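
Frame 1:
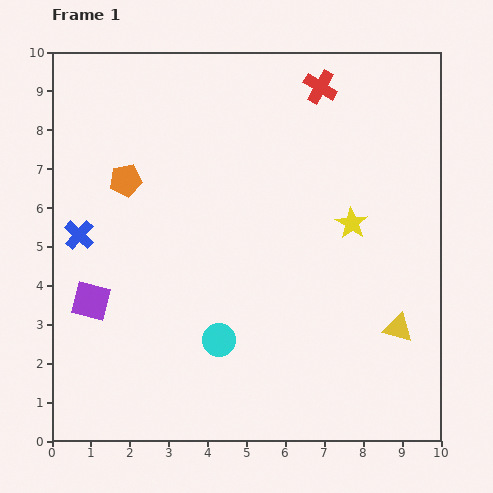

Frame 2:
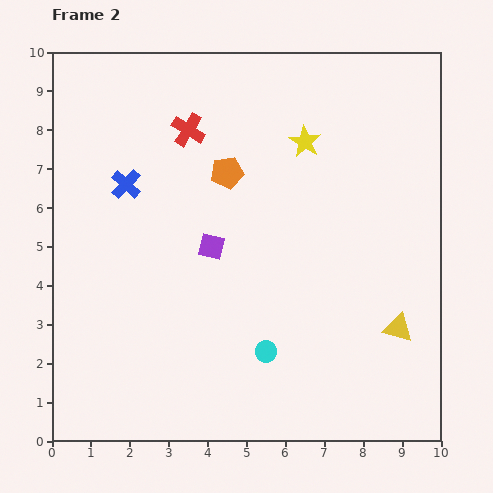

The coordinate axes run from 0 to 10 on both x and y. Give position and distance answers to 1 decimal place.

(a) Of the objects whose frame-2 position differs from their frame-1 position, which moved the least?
the cyan circle

(moved 1.2)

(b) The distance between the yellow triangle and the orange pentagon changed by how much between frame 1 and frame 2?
-2.1

Distance in frame 1: 8.0. Distance in frame 2: 5.9.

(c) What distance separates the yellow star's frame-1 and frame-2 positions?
2.4

The yellow star moved from (7.7, 5.6) to (6.5, 7.7), a distance of √(1.2² + 2.1²) ≈ 2.4.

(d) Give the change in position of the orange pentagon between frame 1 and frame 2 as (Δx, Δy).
(2.6, 0.2)

The orange pentagon was at (1.9, 6.7) in frame 1 and (4.5, 6.9) in frame 2.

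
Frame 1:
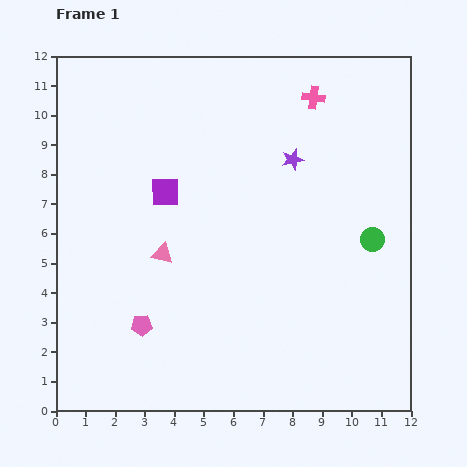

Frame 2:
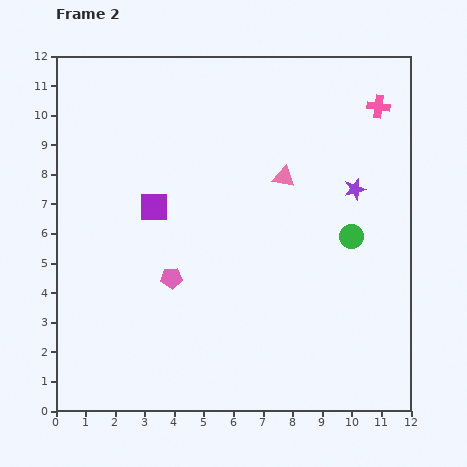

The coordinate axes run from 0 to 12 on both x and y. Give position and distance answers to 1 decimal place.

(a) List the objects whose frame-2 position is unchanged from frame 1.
none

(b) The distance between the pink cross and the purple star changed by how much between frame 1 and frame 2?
+0.7

Distance in frame 1: 2.2. Distance in frame 2: 2.9.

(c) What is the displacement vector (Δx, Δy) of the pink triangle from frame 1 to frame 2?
(4.1, 2.6)

The pink triangle was at (3.6, 5.3) in frame 1 and (7.7, 7.9) in frame 2.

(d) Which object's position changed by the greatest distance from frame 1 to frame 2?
the pink triangle

(moved 4.9; next 2.3)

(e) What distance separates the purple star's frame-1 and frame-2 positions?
2.3

The purple star moved from (8.0, 8.5) to (10.1, 7.5), a distance of √(2.1² + 1.0²) ≈ 2.3.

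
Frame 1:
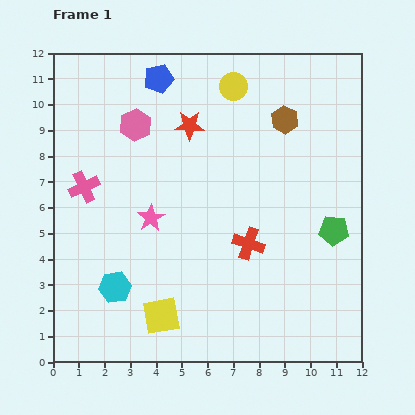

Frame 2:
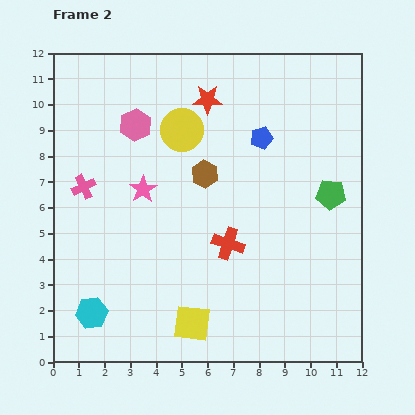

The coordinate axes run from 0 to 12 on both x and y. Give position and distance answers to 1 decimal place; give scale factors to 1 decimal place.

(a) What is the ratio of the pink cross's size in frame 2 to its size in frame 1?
0.8×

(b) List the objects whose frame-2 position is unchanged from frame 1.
the pink hexagon, the pink cross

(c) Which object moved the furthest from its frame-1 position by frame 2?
the blue pentagon

(moved 4.6; next 3.7)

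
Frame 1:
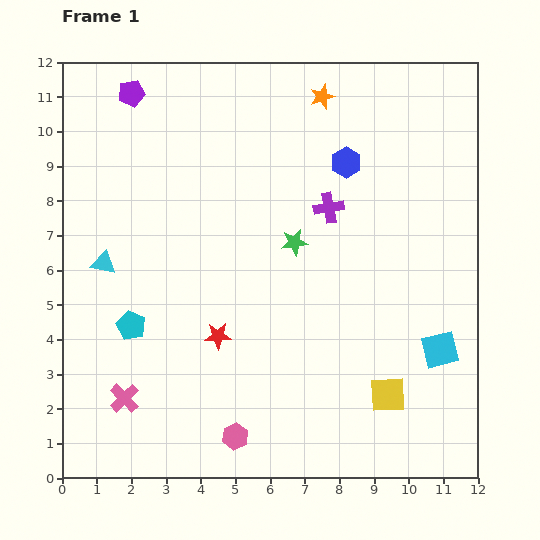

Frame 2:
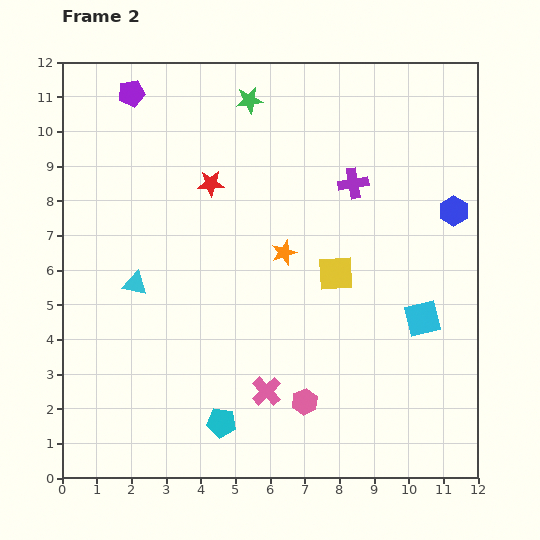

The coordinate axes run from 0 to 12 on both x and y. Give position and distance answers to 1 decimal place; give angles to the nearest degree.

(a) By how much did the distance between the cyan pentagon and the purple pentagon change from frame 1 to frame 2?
+3.1

Distance in frame 1: 6.7. Distance in frame 2: 9.8.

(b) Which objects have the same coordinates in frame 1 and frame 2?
the purple pentagon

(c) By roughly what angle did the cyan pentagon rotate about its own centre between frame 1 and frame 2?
17° counter-clockwise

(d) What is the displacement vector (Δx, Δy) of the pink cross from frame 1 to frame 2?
(4.1, 0.2)

The pink cross was at (1.8, 2.3) in frame 1 and (5.9, 2.5) in frame 2.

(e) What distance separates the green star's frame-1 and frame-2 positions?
4.3

The green star moved from (6.7, 6.8) to (5.4, 10.9), a distance of √(1.3² + 4.1²) ≈ 4.3.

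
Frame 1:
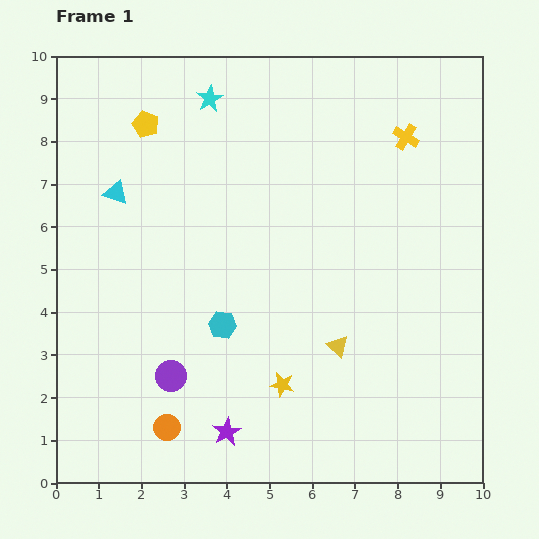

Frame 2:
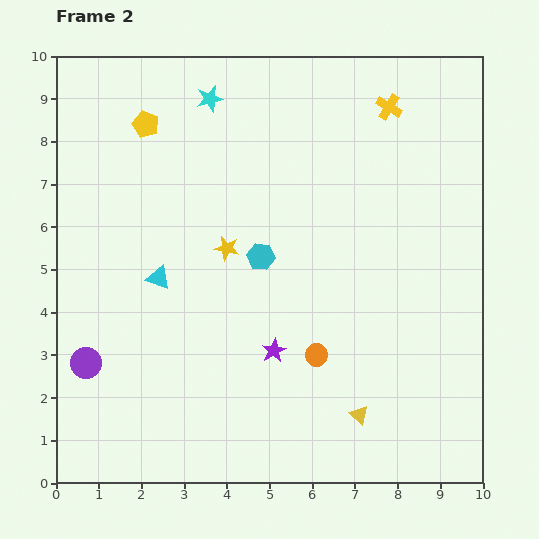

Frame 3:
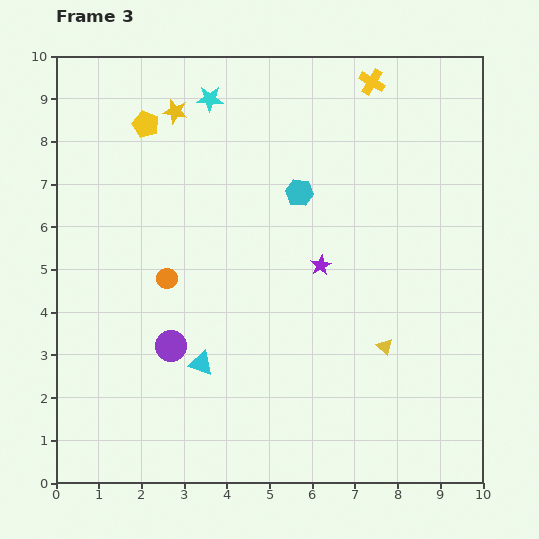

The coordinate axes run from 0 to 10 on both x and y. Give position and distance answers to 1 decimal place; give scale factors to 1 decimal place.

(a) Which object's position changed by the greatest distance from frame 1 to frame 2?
the orange circle

(moved 3.9; next 3.5)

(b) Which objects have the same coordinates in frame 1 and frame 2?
the yellow pentagon, the cyan star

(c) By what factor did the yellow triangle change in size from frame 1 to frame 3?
0.7×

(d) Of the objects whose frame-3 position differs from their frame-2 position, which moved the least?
the yellow cross

(moved 0.7)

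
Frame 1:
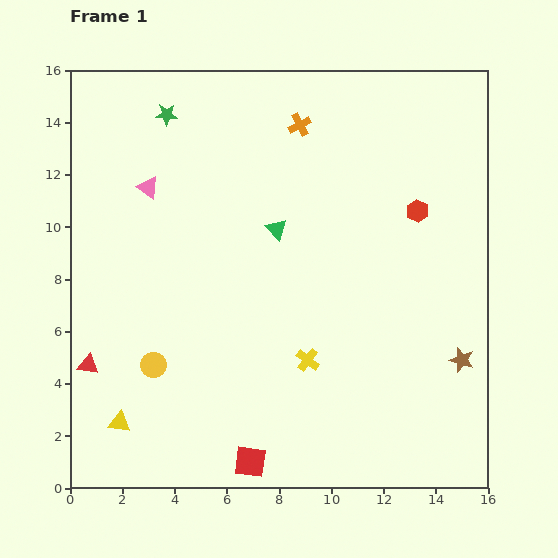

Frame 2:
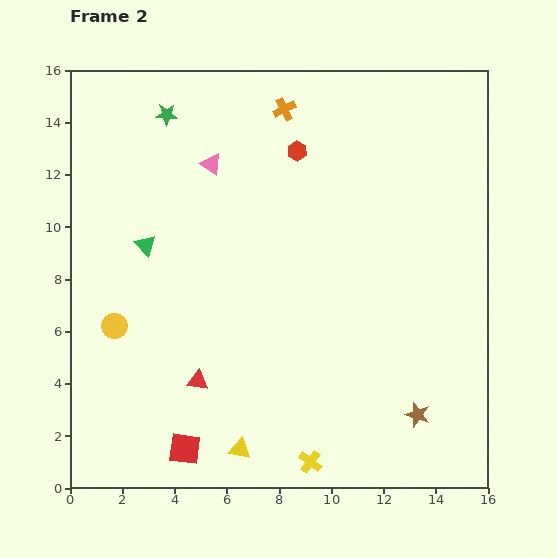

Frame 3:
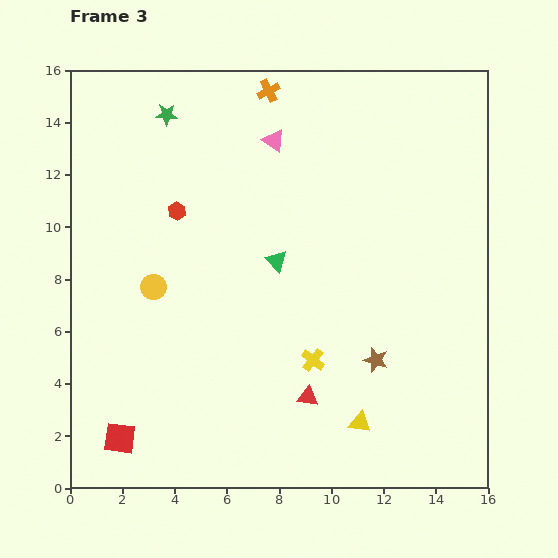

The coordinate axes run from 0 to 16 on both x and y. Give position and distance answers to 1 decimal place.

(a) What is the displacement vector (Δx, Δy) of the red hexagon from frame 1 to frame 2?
(-4.6, 2.3)

The red hexagon was at (13.3, 10.6) in frame 1 and (8.7, 12.9) in frame 2.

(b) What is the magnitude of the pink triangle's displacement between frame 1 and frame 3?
5.1

The pink triangle moved from (3.0, 11.5) to (7.8, 13.3), a distance of √(4.8² + 1.8²) ≈ 5.1.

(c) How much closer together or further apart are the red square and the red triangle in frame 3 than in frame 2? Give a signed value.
+4.8

Distance in frame 2: 2.6. Distance in frame 3: 7.4.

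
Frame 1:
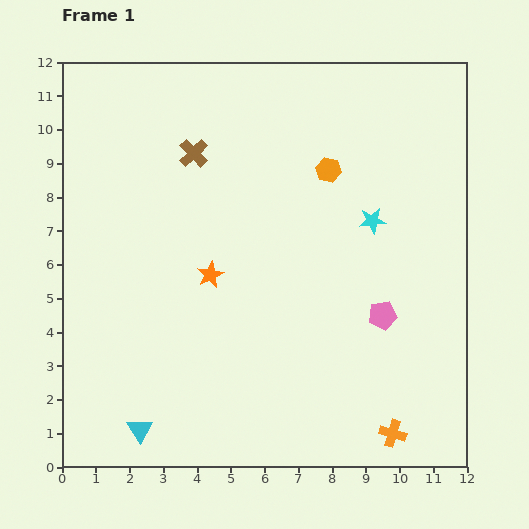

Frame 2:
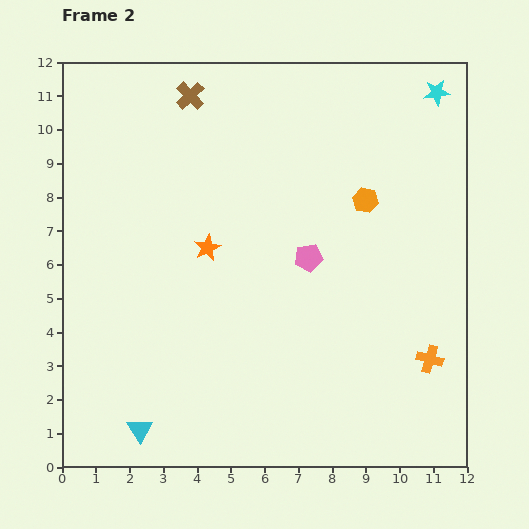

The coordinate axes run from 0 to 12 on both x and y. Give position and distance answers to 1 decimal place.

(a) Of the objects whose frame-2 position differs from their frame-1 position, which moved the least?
the orange star

(moved 0.8)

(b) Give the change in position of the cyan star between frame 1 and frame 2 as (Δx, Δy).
(1.9, 3.8)

The cyan star was at (9.2, 7.3) in frame 1 and (11.1, 11.1) in frame 2.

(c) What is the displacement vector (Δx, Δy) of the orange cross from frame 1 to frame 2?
(1.1, 2.2)

The orange cross was at (9.8, 1.0) in frame 1 and (10.9, 3.2) in frame 2.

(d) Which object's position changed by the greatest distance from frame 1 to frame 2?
the cyan star

(moved 4.2; next 2.8)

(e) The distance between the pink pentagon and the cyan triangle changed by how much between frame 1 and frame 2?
-0.9

Distance in frame 1: 8.0. Distance in frame 2: 7.1.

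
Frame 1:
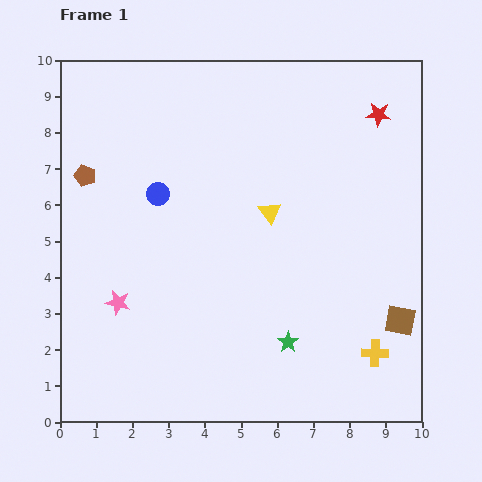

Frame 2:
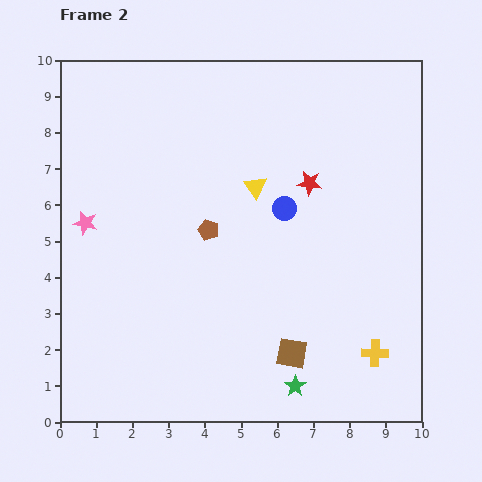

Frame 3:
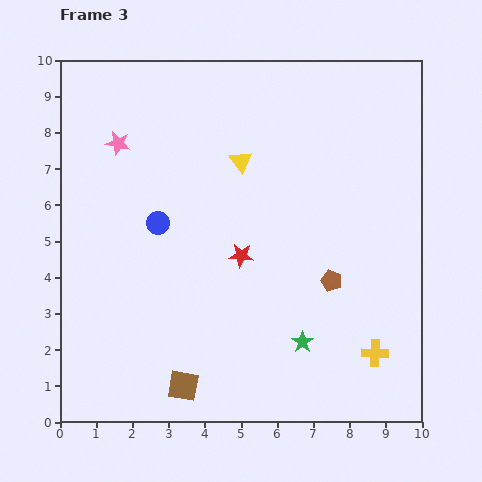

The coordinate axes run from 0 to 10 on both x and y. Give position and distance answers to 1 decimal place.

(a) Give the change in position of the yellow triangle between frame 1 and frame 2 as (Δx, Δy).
(-0.4, 0.7)

The yellow triangle was at (5.8, 5.8) in frame 1 and (5.4, 6.5) in frame 2.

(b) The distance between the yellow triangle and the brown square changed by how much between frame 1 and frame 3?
+1.7

Distance in frame 1: 4.7. Distance in frame 3: 6.4.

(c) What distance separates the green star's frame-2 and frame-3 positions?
1.2

The green star moved from (6.5, 1.0) to (6.7, 2.2), a distance of √(0.2² + 1.2²) ≈ 1.2.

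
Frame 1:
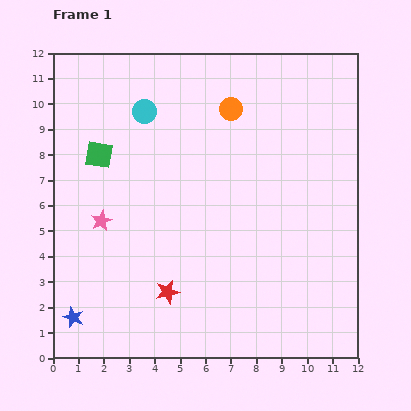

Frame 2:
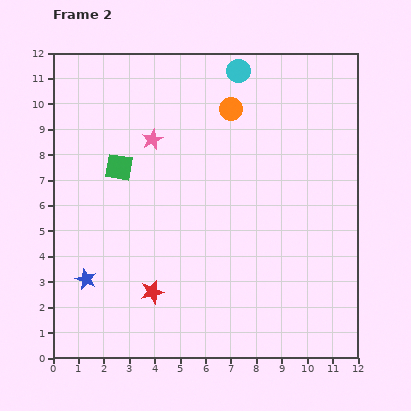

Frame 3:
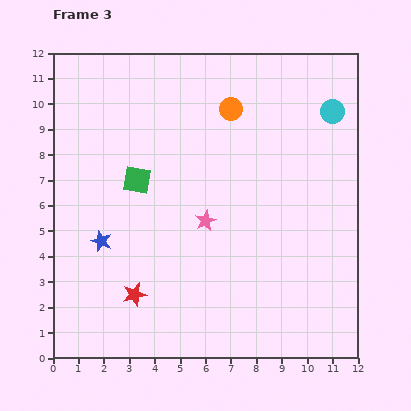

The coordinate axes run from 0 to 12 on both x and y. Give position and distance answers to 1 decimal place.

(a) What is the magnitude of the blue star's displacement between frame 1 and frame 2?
1.6

The blue star moved from (0.8, 1.6) to (1.3, 3.1), a distance of √(0.5² + 1.5²) ≈ 1.6.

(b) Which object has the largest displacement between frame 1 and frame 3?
the cyan circle

(moved 7.4; next 4.1)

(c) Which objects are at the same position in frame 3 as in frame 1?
the orange circle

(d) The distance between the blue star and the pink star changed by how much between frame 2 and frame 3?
-1.9

Distance in frame 2: 6.1. Distance in frame 3: 4.2.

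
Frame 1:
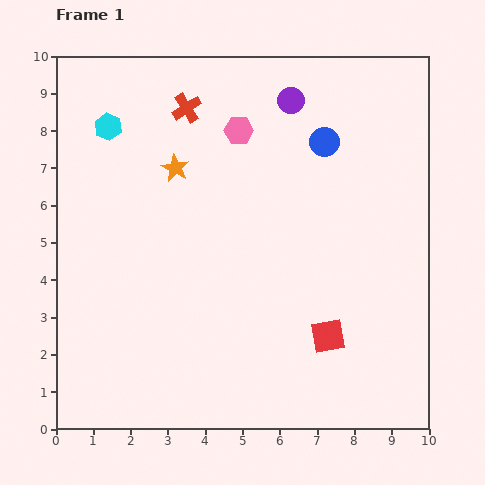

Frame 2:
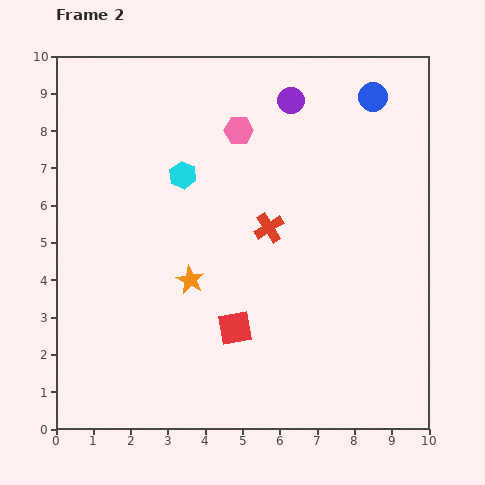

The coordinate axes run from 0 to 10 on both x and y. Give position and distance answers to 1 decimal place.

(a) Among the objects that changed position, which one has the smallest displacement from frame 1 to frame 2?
the blue circle

(moved 1.8)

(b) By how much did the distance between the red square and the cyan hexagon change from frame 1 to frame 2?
-3.8

Distance in frame 1: 8.1. Distance in frame 2: 4.3.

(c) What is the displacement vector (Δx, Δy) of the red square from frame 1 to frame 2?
(-2.5, 0.2)

The red square was at (7.3, 2.5) in frame 1 and (4.8, 2.7) in frame 2.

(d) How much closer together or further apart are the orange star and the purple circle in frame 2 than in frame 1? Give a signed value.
+1.9

Distance in frame 1: 3.6. Distance in frame 2: 5.5.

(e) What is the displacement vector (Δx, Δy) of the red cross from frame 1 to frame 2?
(2.2, -3.2)

The red cross was at (3.5, 8.6) in frame 1 and (5.7, 5.4) in frame 2.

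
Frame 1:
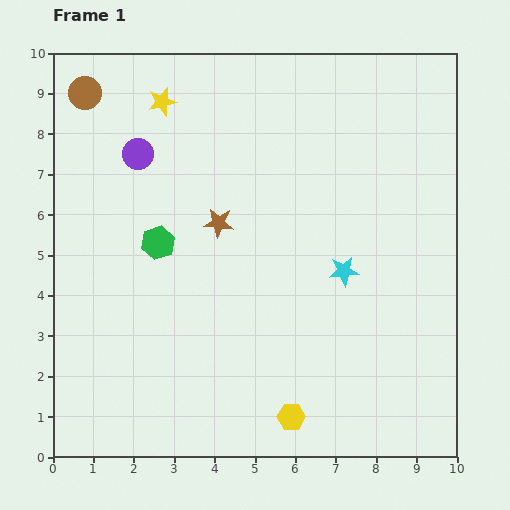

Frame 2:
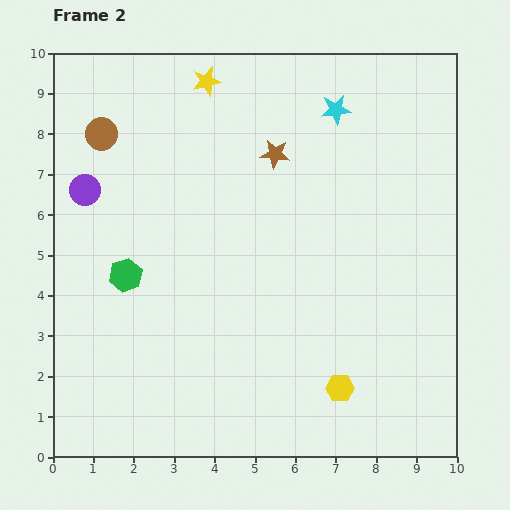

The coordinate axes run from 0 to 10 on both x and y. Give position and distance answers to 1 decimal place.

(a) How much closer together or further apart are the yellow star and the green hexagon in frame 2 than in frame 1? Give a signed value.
+1.7

Distance in frame 1: 3.5. Distance in frame 2: 5.2.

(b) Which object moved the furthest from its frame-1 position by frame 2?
the cyan star

(moved 4.0; next 2.2)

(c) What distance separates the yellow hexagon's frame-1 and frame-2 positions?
1.4

The yellow hexagon moved from (5.9, 1.0) to (7.1, 1.7), a distance of √(1.2² + 0.7²) ≈ 1.4.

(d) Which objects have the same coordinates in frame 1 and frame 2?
none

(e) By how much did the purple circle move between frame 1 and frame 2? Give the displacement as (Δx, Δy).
(-1.3, -0.9)

The purple circle was at (2.1, 7.5) in frame 1 and (0.8, 6.6) in frame 2.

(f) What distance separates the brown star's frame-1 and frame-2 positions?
2.2

The brown star moved from (4.1, 5.8) to (5.5, 7.5), a distance of √(1.4² + 1.7²) ≈ 2.2.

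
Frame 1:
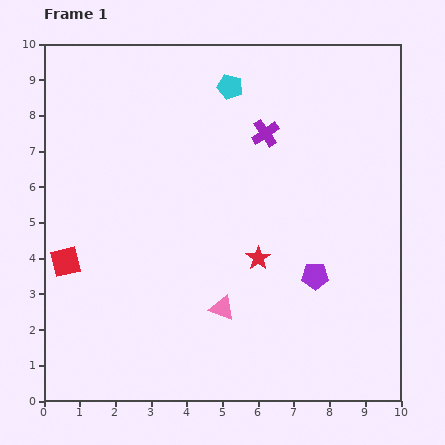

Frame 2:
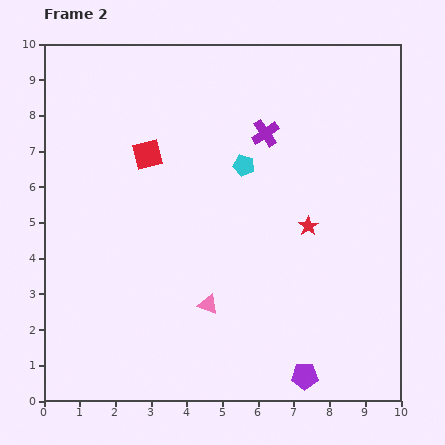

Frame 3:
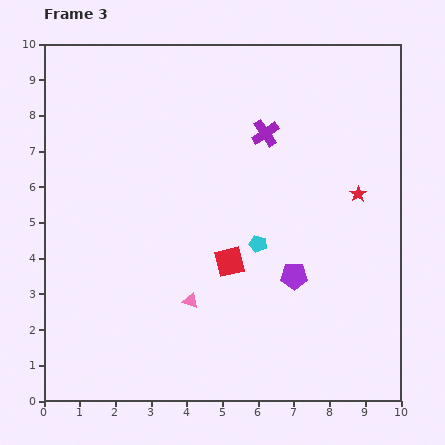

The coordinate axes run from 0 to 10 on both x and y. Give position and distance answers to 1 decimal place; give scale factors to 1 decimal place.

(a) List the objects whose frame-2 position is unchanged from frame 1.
the purple cross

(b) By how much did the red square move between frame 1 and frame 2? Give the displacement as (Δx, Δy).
(2.3, 3.0)

The red square was at (0.6, 3.9) in frame 1 and (2.9, 6.9) in frame 2.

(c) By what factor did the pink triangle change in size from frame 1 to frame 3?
0.6×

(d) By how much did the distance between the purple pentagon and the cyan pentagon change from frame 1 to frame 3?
-4.5

Distance in frame 1: 5.8. Distance in frame 3: 1.3.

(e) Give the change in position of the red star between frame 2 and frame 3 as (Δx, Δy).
(1.4, 0.9)

The red star was at (7.4, 4.9) in frame 2 and (8.8, 5.8) in frame 3.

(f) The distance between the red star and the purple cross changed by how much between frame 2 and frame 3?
+0.2

Distance in frame 2: 2.9. Distance in frame 3: 3.1.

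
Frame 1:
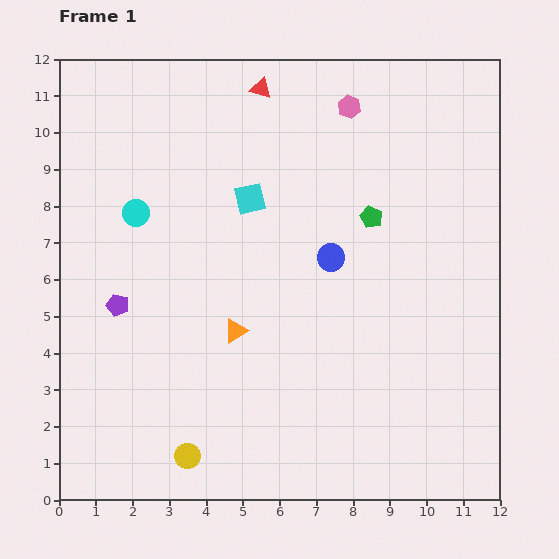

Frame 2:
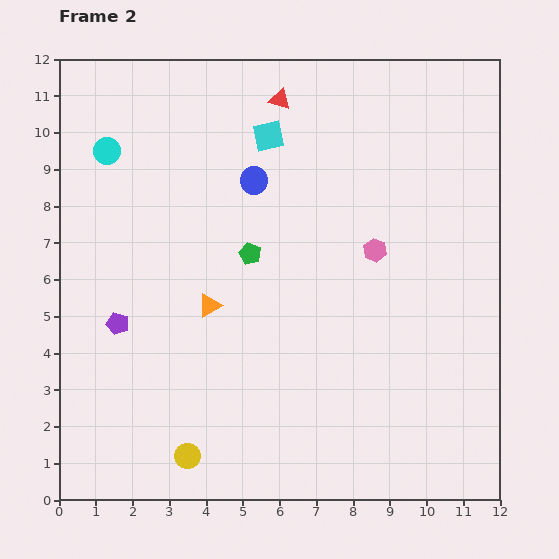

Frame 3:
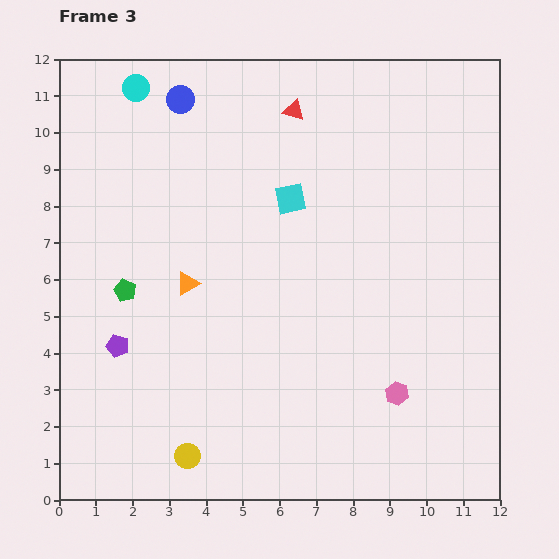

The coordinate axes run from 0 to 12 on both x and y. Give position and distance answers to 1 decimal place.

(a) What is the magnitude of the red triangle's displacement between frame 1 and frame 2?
0.6

The red triangle moved from (5.5, 11.2) to (6.0, 10.9), a distance of √(0.5² + 0.3²) ≈ 0.6.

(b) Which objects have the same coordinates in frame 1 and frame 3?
the yellow circle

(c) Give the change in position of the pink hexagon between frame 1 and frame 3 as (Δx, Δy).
(1.3, -7.8)

The pink hexagon was at (7.9, 10.7) in frame 1 and (9.2, 2.9) in frame 3.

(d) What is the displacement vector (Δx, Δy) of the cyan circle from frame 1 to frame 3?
(0.0, 3.4)

The cyan circle was at (2.1, 7.8) in frame 1 and (2.1, 11.2) in frame 3.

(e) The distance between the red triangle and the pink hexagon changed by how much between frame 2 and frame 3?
+3.3

Distance in frame 2: 4.9. Distance in frame 3: 8.2.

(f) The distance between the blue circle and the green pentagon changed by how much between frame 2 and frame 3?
+3.4

Distance in frame 2: 2.0. Distance in frame 3: 5.4.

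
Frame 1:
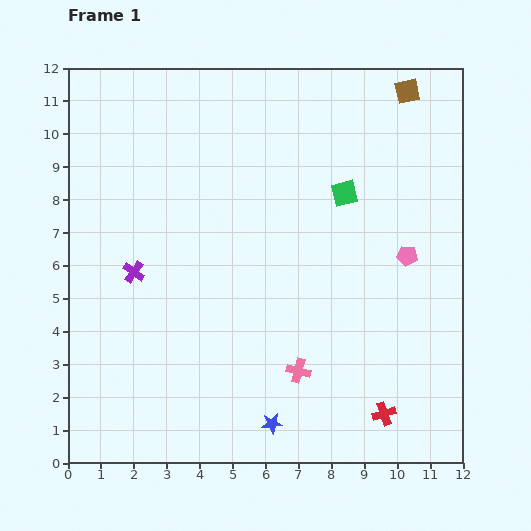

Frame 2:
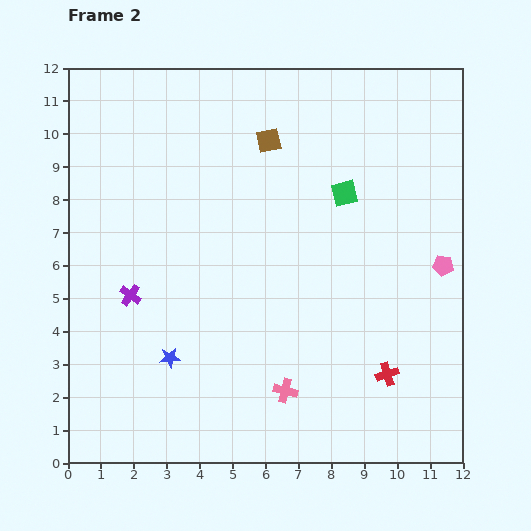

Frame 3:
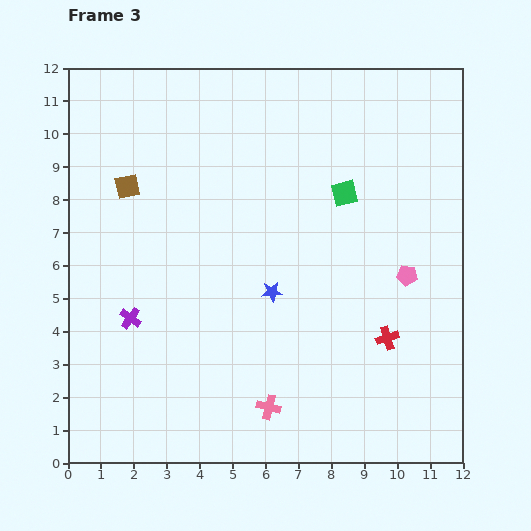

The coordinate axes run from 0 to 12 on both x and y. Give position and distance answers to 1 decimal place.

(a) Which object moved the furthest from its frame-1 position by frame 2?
the brown square

(moved 4.5; next 3.7)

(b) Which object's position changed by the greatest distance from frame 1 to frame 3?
the brown square

(moved 9.0; next 4.0)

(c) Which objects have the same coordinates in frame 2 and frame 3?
the green square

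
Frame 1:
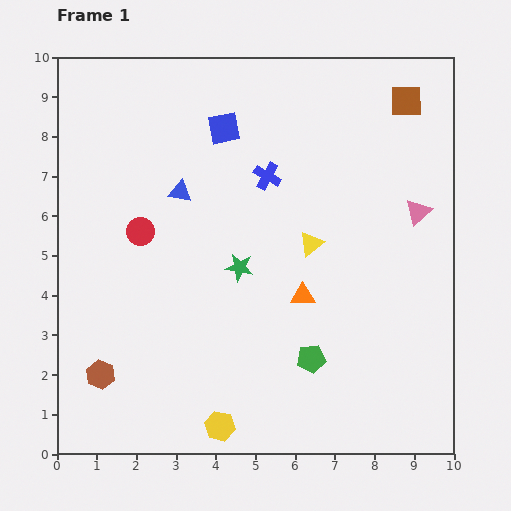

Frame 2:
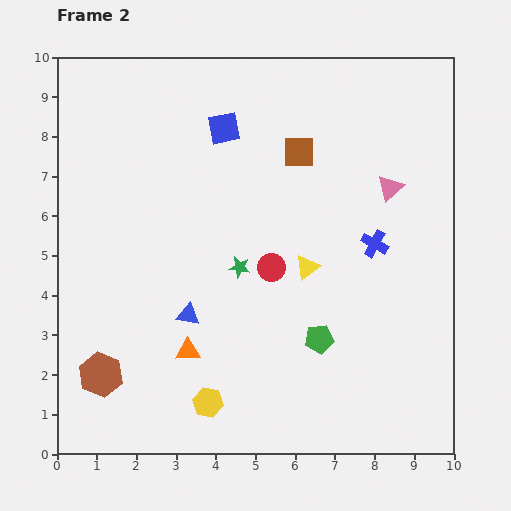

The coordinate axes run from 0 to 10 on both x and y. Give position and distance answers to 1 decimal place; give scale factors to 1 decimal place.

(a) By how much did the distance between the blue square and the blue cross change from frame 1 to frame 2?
+3.2

Distance in frame 1: 1.6. Distance in frame 2: 4.8.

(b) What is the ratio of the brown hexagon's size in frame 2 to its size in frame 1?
1.5×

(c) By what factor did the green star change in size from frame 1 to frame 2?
0.8×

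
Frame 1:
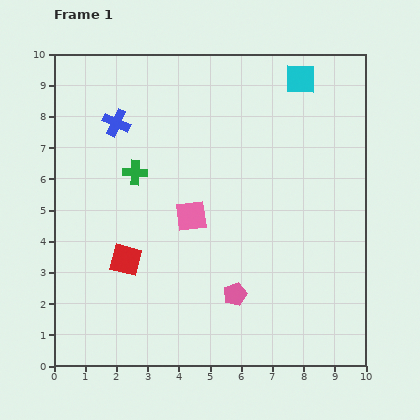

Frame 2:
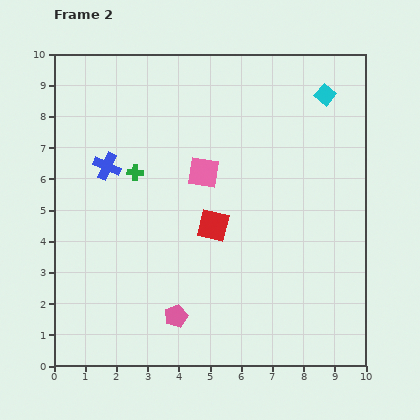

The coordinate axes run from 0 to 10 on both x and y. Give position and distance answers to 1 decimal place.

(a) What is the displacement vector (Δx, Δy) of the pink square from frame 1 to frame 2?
(0.4, 1.4)

The pink square was at (4.4, 4.8) in frame 1 and (4.8, 6.2) in frame 2.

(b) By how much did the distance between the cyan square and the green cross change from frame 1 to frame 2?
+0.5

Distance in frame 1: 6.1. Distance in frame 2: 6.6.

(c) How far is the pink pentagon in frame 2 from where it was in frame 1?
2.0

The pink pentagon moved from (5.8, 2.3) to (3.9, 1.6), a distance of √(1.9² + 0.7²) ≈ 2.0.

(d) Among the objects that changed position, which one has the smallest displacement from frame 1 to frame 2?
the cyan square

(moved 0.9)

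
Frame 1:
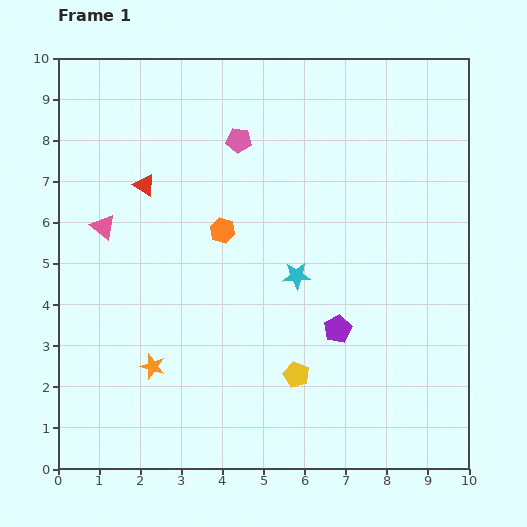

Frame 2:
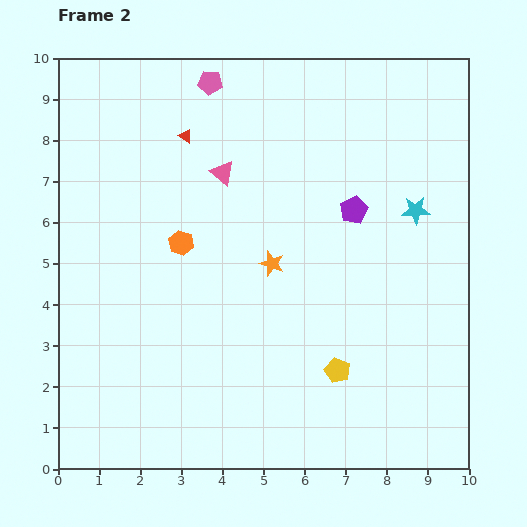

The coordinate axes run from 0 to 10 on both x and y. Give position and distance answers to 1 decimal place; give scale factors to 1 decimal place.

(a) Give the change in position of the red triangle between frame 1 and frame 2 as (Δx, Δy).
(1.0, 1.2)

The red triangle was at (2.1, 6.9) in frame 1 and (3.1, 8.1) in frame 2.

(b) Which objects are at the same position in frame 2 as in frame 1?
none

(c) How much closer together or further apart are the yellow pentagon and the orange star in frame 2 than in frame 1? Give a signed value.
-0.4

Distance in frame 1: 3.5. Distance in frame 2: 3.1.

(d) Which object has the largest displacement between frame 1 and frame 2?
the orange star

(moved 3.8; next 3.3)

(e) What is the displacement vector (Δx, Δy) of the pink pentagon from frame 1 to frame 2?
(-0.7, 1.4)

The pink pentagon was at (4.4, 8.0) in frame 1 and (3.7, 9.4) in frame 2.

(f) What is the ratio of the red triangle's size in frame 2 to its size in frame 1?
0.6×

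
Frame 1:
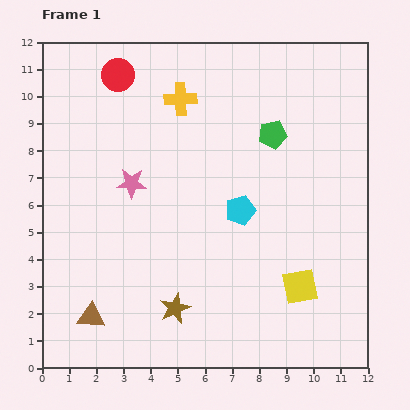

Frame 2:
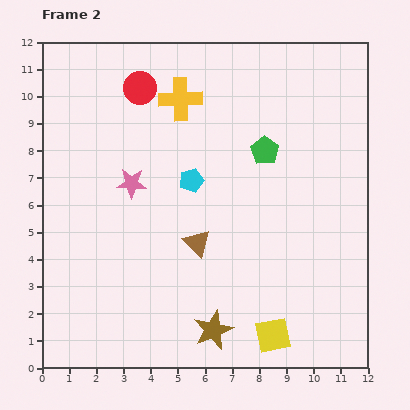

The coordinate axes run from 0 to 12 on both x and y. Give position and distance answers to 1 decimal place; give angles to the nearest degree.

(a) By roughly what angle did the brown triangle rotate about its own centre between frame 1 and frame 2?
39° clockwise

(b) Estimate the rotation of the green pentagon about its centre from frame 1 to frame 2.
27° counter-clockwise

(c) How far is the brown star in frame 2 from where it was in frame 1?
1.6

The brown star moved from (4.9, 2.2) to (6.3, 1.4), a distance of √(1.4² + 0.8²) ≈ 1.6.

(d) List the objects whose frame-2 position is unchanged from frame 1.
the pink star, the yellow cross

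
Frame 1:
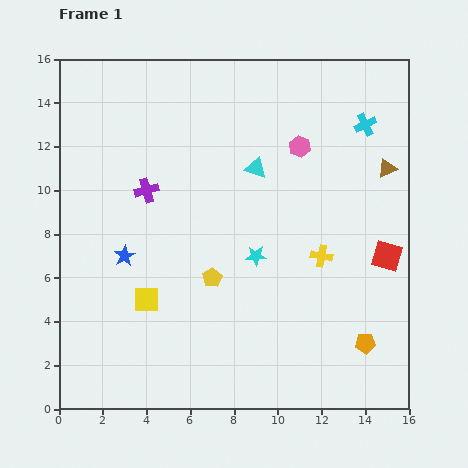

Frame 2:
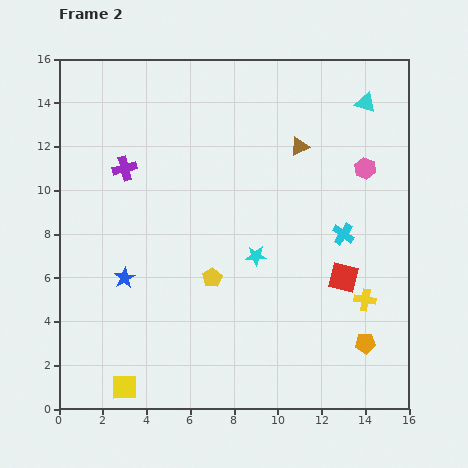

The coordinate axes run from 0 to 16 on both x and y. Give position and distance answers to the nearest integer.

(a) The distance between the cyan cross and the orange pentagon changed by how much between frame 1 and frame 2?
-5

Distance in frame 1: 10. Distance in frame 2: 5.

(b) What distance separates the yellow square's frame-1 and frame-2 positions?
4

The yellow square moved from (4, 5) to (3, 1), a distance of √(1² + 4²) ≈ 4.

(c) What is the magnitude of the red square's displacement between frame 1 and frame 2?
2

The red square moved from (15, 7) to (13, 6), a distance of √(2² + 1²) ≈ 2.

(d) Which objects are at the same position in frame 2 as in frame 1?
the yellow pentagon, the orange pentagon, the cyan star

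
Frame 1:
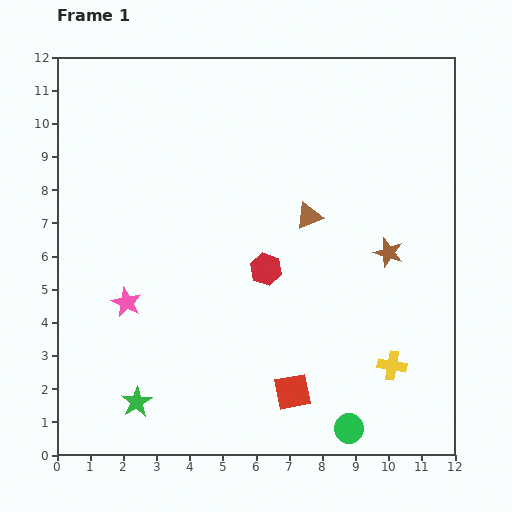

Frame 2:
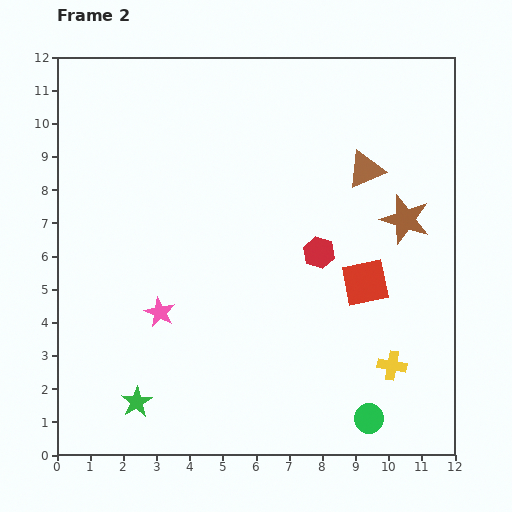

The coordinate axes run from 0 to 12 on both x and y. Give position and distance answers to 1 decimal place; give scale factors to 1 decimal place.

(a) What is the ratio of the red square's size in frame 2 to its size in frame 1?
1.3×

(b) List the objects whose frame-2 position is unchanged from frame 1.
the green star, the yellow cross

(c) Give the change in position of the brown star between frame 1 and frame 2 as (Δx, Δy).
(0.5, 1.0)

The brown star was at (10.0, 6.1) in frame 1 and (10.5, 7.1) in frame 2.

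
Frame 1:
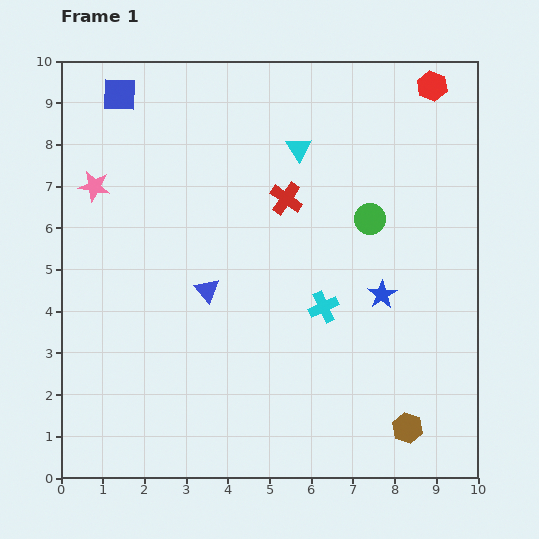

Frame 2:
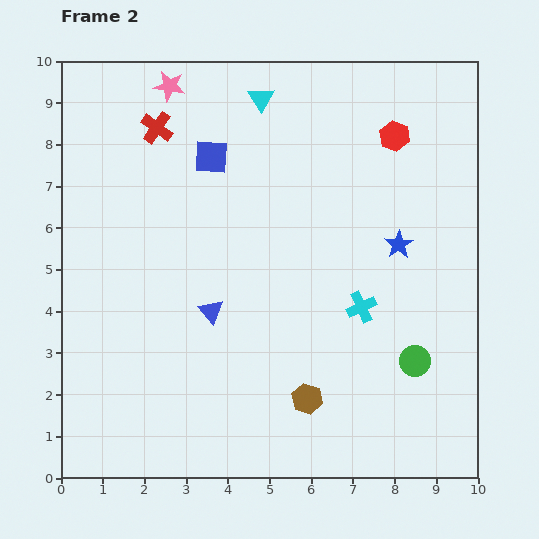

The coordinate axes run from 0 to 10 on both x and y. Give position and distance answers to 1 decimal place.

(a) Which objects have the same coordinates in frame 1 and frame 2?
none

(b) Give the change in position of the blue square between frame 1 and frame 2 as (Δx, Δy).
(2.2, -1.5)

The blue square was at (1.4, 9.2) in frame 1 and (3.6, 7.7) in frame 2.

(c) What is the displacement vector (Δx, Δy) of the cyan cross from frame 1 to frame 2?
(0.9, 0.0)

The cyan cross was at (6.3, 4.1) in frame 1 and (7.2, 4.1) in frame 2.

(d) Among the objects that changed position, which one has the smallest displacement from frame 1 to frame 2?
the blue triangle

(moved 0.5)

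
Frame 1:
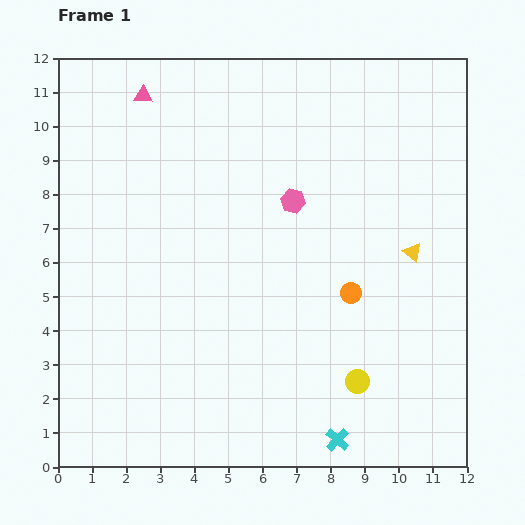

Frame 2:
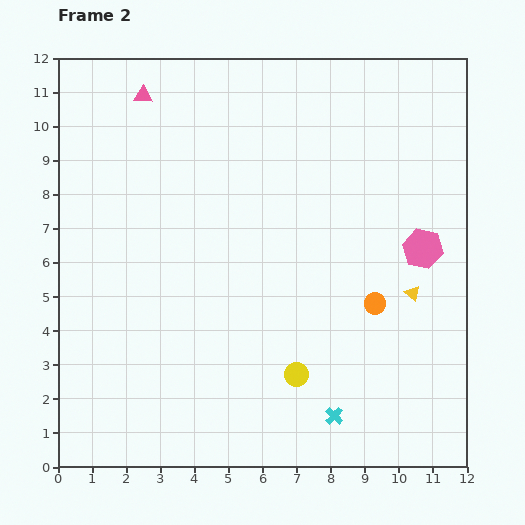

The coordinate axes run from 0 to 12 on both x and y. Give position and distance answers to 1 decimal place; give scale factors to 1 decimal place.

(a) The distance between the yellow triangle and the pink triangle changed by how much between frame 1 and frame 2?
+0.7

Distance in frame 1: 9.1. Distance in frame 2: 9.8.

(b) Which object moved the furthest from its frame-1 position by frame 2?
the pink hexagon

(moved 4.0; next 1.8)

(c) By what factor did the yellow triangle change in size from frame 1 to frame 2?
0.8×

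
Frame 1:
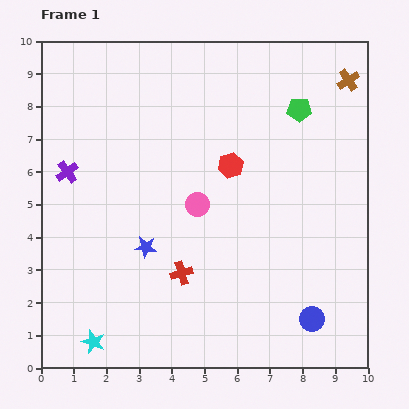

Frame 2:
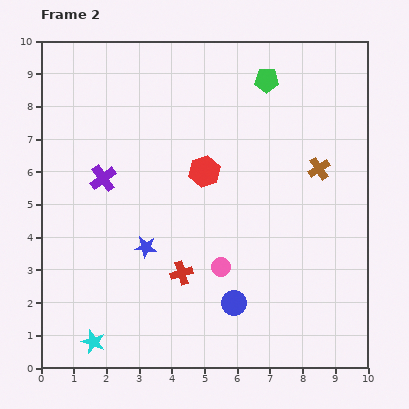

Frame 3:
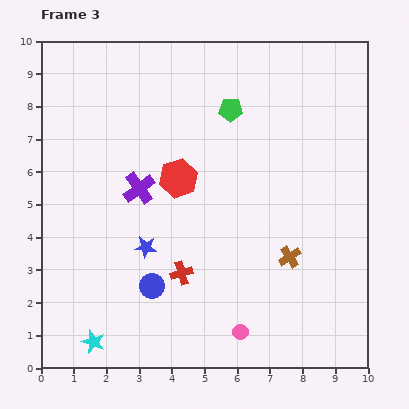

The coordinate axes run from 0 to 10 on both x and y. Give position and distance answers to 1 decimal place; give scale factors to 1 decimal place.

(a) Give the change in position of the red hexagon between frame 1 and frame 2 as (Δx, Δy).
(-0.8, -0.2)

The red hexagon was at (5.8, 6.2) in frame 1 and (5.0, 6.0) in frame 2.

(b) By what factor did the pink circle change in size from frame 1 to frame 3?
0.6×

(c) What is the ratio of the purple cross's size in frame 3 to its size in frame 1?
1.4×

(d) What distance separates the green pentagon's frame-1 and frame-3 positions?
2.1

The green pentagon moved from (7.9, 7.9) to (5.8, 7.9), a distance of √(2.1² + 0.0²) ≈ 2.1.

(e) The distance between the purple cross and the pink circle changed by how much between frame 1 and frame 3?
+1.3

Distance in frame 1: 4.1. Distance in frame 3: 5.4.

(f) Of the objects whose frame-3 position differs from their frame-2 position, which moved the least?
the red hexagon

(moved 0.8)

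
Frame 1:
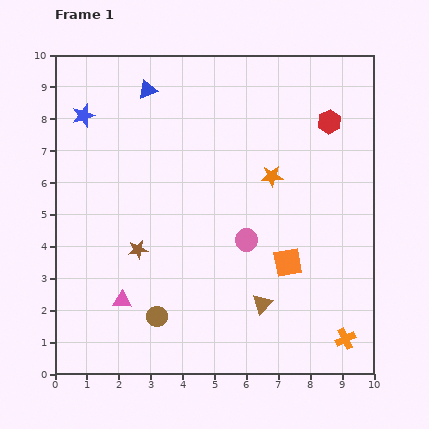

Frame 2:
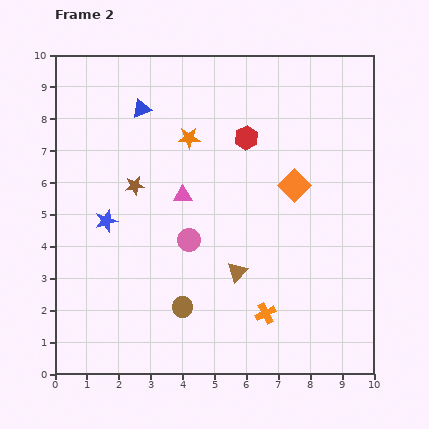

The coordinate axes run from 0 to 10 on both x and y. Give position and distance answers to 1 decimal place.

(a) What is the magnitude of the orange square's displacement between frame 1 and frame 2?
2.4

The orange square moved from (7.3, 3.5) to (7.5, 5.9), a distance of √(0.2² + 2.4²) ≈ 2.4.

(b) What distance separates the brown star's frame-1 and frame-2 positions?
2.0

The brown star moved from (2.6, 3.9) to (2.5, 5.9), a distance of √(0.1² + 2.0²) ≈ 2.0.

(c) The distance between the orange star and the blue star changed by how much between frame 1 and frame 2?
-2.5

Distance in frame 1: 6.2. Distance in frame 2: 3.7.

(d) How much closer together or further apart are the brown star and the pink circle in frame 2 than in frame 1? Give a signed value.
-1.0

Distance in frame 1: 3.4. Distance in frame 2: 2.4.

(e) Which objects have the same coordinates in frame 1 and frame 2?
none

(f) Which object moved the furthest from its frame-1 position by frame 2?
the pink triangle

(moved 3.8; next 3.4)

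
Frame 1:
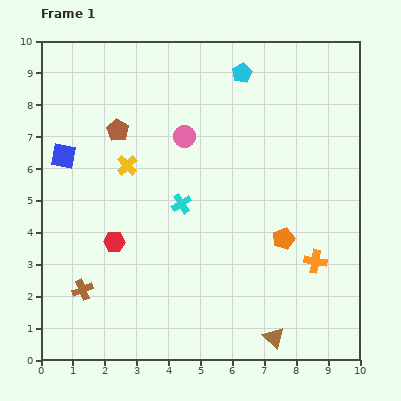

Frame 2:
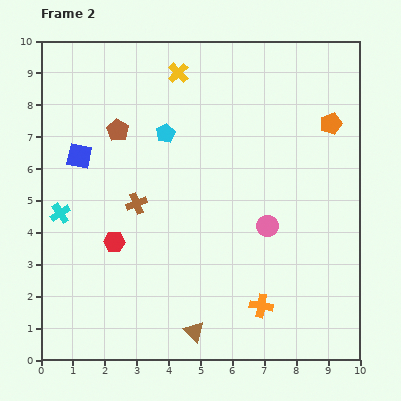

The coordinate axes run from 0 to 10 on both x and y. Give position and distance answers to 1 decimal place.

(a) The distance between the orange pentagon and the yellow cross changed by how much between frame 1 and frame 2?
-0.3

Distance in frame 1: 5.4. Distance in frame 2: 5.1.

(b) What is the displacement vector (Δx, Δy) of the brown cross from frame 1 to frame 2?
(1.7, 2.7)

The brown cross was at (1.3, 2.2) in frame 1 and (3.0, 4.9) in frame 2.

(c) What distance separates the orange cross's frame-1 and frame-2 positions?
2.2

The orange cross moved from (8.6, 3.1) to (6.9, 1.7), a distance of √(1.7² + 1.4²) ≈ 2.2.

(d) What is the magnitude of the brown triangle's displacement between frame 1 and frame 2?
2.5

The brown triangle moved from (7.3, 0.7) to (4.8, 0.9), a distance of √(2.5² + 0.2²) ≈ 2.5.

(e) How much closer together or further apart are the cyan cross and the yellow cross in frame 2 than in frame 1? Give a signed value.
+3.6

Distance in frame 1: 2.1. Distance in frame 2: 5.7.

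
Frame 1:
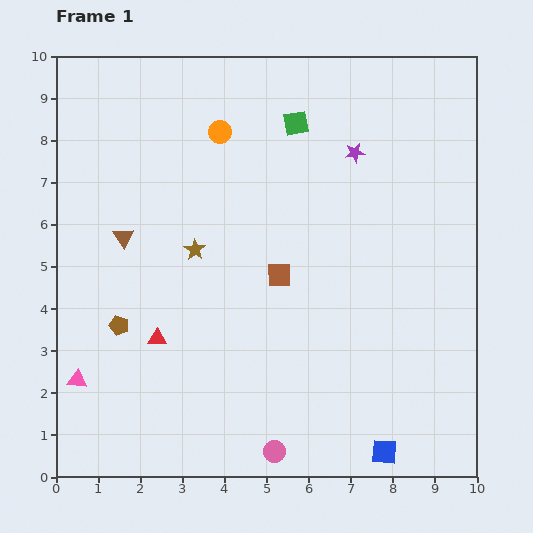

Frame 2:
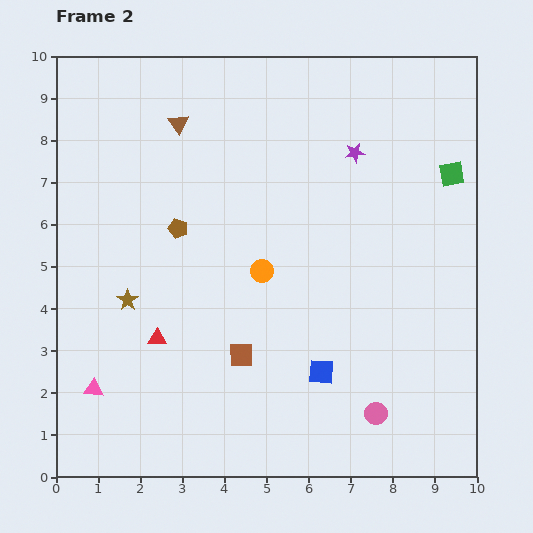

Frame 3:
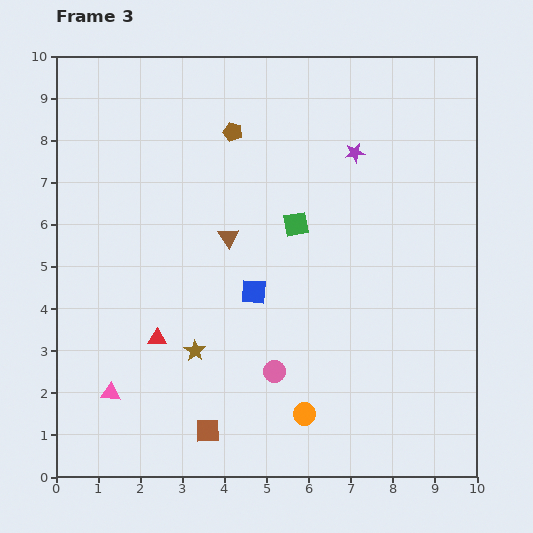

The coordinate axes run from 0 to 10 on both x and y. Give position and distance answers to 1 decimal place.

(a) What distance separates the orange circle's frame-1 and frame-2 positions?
3.4

The orange circle moved from (3.9, 8.2) to (4.9, 4.9), a distance of √(1.0² + 3.3²) ≈ 3.4.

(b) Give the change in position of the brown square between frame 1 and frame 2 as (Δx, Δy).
(-0.9, -1.9)

The brown square was at (5.3, 4.8) in frame 1 and (4.4, 2.9) in frame 2.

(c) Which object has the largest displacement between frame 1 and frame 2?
the green square

(moved 3.9; next 3.4)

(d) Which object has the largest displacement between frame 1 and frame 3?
the orange circle

(moved 7.0; next 5.3)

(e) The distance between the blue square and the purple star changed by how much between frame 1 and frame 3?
-3.0

Distance in frame 1: 7.1. Distance in frame 3: 4.1.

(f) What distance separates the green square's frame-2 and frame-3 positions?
3.9

The green square moved from (9.4, 7.2) to (5.7, 6.0), a distance of √(3.7² + 1.2²) ≈ 3.9.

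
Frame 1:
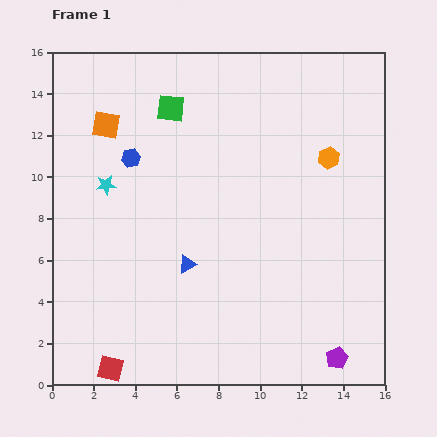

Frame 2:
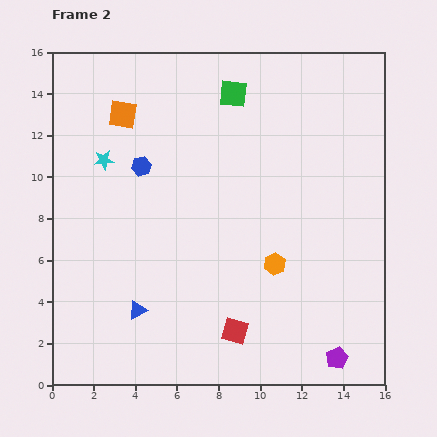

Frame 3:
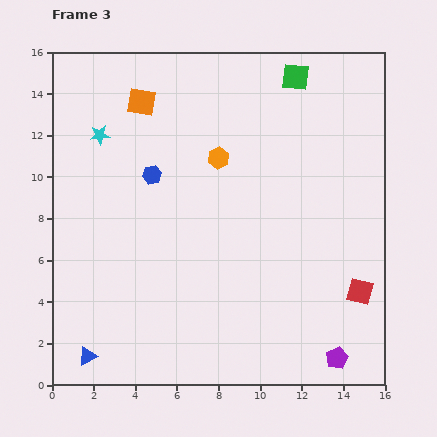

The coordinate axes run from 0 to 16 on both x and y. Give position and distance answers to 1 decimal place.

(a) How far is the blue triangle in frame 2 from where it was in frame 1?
3.3

The blue triangle moved from (6.5, 5.8) to (4.1, 3.6), a distance of √(2.4² + 2.2²) ≈ 3.3.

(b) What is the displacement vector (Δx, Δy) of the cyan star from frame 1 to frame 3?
(-0.3, 2.4)

The cyan star was at (2.6, 9.6) in frame 1 and (2.3, 12.0) in frame 3.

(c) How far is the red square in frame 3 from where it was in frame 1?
12.6

The red square moved from (2.8, 0.8) to (14.8, 4.5), a distance of √(12.0² + 3.7²) ≈ 12.6.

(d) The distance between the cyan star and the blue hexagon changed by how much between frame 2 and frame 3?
+1.3

Distance in frame 2: 1.8. Distance in frame 3: 3.1.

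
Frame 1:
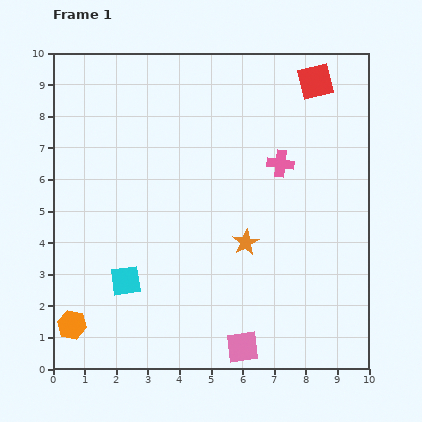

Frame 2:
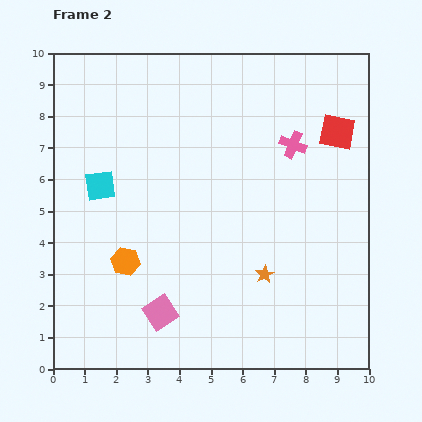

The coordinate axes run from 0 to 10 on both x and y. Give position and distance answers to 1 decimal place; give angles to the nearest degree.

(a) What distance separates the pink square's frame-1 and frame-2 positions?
2.8

The pink square moved from (6.0, 0.7) to (3.4, 1.8), a distance of √(2.6² + 1.1²) ≈ 2.8.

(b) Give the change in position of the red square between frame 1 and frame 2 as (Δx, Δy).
(0.7, -1.6)

The red square was at (8.3, 9.1) in frame 1 and (9.0, 7.5) in frame 2.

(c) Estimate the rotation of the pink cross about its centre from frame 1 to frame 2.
16° clockwise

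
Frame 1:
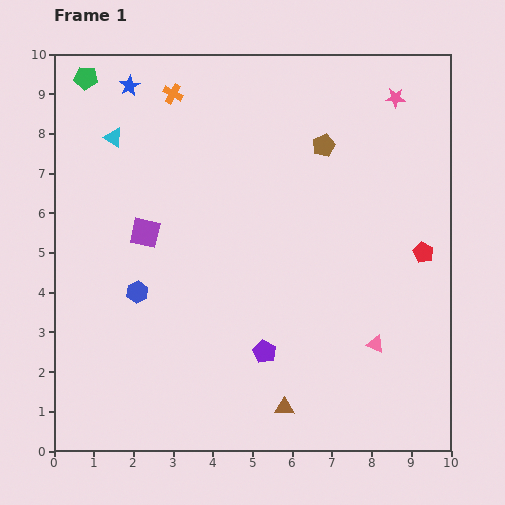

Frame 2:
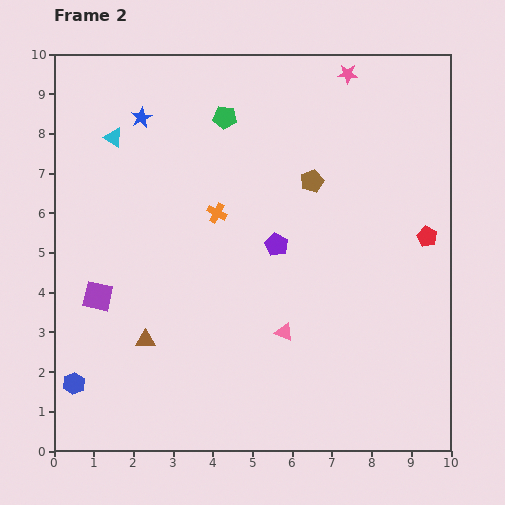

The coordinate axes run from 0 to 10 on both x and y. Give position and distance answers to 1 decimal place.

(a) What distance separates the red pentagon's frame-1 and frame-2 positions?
0.4

The red pentagon moved from (9.3, 5.0) to (9.4, 5.4), a distance of √(0.1² + 0.4²) ≈ 0.4.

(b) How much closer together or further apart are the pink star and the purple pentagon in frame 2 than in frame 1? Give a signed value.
-2.5

Distance in frame 1: 7.2. Distance in frame 2: 4.7.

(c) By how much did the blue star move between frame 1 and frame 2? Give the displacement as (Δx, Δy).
(0.3, -0.8)

The blue star was at (1.9, 9.2) in frame 1 and (2.2, 8.4) in frame 2.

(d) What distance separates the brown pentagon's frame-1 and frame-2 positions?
0.9

The brown pentagon moved from (6.8, 7.7) to (6.5, 6.8), a distance of √(0.3² + 0.9²) ≈ 0.9.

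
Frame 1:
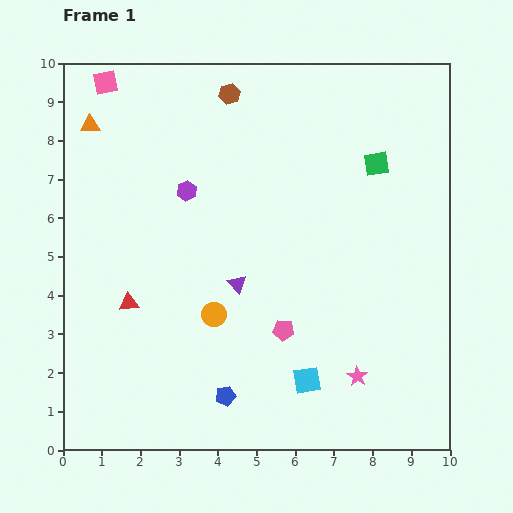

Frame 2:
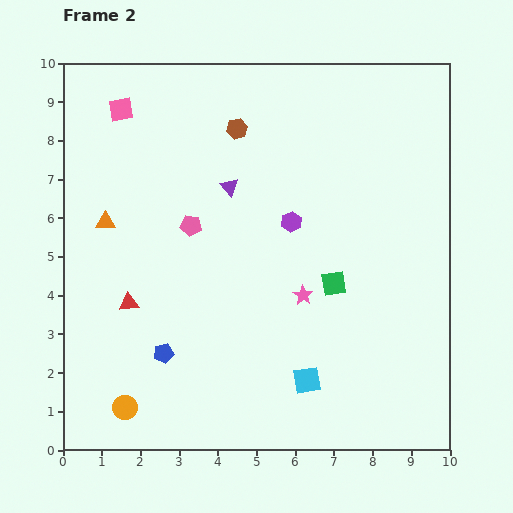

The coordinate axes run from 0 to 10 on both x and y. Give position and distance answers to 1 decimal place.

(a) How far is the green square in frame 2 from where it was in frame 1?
3.3

The green square moved from (8.1, 7.4) to (7.0, 4.3), a distance of √(1.1² + 3.1²) ≈ 3.3.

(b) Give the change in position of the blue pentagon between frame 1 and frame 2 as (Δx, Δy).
(-1.6, 1.1)

The blue pentagon was at (4.2, 1.4) in frame 1 and (2.6, 2.5) in frame 2.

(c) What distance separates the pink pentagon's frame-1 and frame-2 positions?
3.6

The pink pentagon moved from (5.7, 3.1) to (3.3, 5.8), a distance of √(2.4² + 2.7²) ≈ 3.6.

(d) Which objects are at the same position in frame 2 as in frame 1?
the red triangle, the cyan square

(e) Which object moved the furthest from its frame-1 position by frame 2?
the pink pentagon

(moved 3.6; next 3.3)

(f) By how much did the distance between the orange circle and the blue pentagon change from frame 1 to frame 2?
-0.4

Distance in frame 1: 2.1. Distance in frame 2: 1.7.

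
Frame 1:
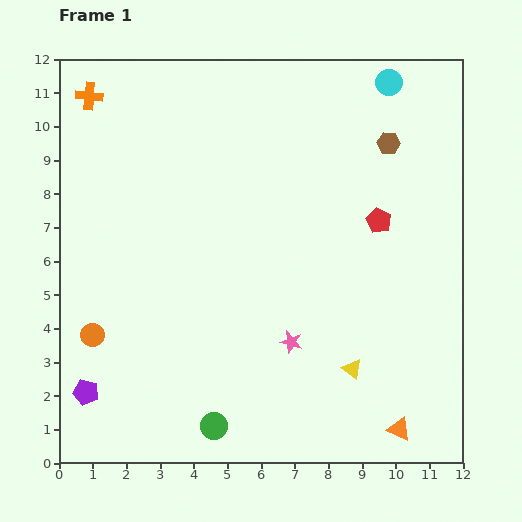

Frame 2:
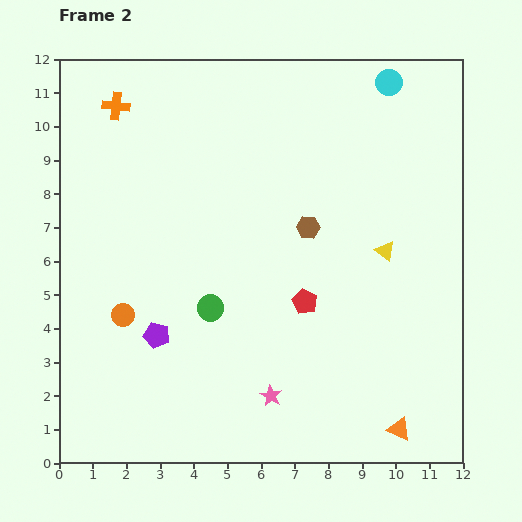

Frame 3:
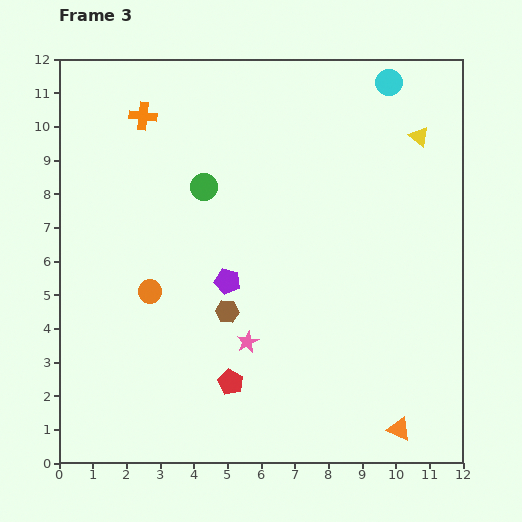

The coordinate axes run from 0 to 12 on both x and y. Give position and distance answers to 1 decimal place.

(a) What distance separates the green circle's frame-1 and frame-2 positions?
3.5

The green circle moved from (4.6, 1.1) to (4.5, 4.6), a distance of √(0.1² + 3.5²) ≈ 3.5.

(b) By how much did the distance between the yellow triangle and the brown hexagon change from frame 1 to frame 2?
-4.4

Distance in frame 1: 6.8. Distance in frame 2: 2.4.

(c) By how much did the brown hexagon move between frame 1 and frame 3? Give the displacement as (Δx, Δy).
(-4.8, -5.0)

The brown hexagon was at (9.8, 9.5) in frame 1 and (5.0, 4.5) in frame 3.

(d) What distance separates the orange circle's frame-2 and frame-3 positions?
1.1

The orange circle moved from (1.9, 4.4) to (2.7, 5.1), a distance of √(0.8² + 0.7²) ≈ 1.1.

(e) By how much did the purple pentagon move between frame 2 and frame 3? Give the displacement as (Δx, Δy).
(2.1, 1.6)

The purple pentagon was at (2.9, 3.8) in frame 2 and (5.0, 5.4) in frame 3.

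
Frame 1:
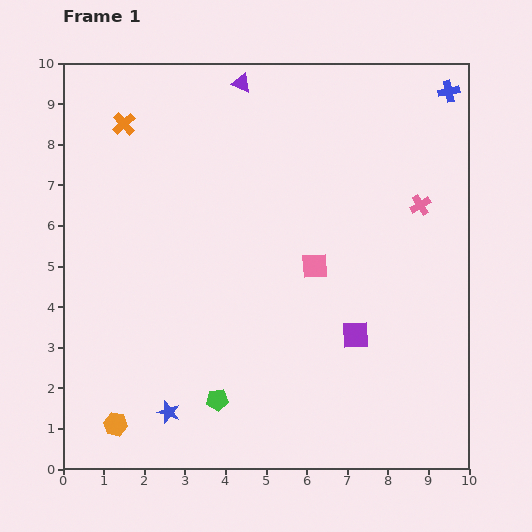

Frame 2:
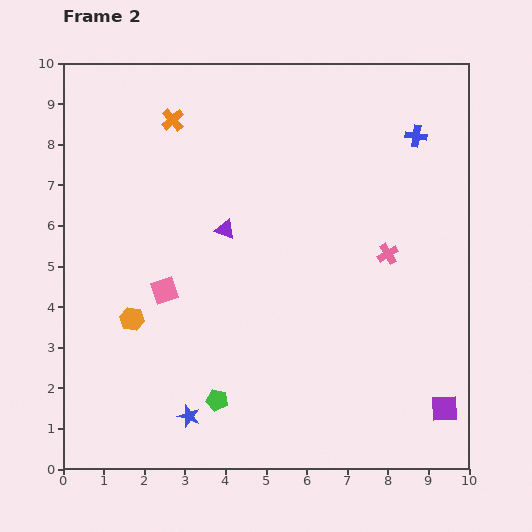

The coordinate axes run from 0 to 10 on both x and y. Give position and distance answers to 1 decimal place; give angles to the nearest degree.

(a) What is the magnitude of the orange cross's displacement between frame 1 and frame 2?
1.2

The orange cross moved from (1.5, 8.5) to (2.7, 8.6), a distance of √(1.2² + 0.1²) ≈ 1.2.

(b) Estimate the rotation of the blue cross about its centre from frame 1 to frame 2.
20° clockwise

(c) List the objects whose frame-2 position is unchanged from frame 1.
the green pentagon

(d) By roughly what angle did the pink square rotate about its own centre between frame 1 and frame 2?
16° counter-clockwise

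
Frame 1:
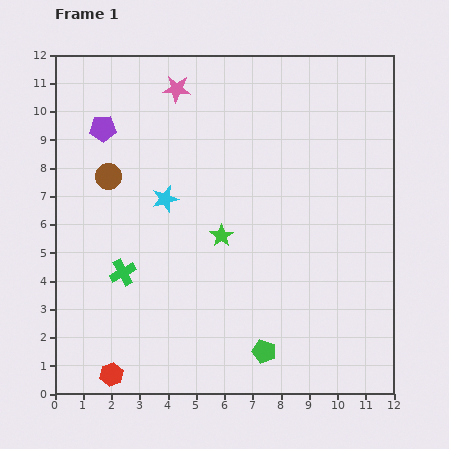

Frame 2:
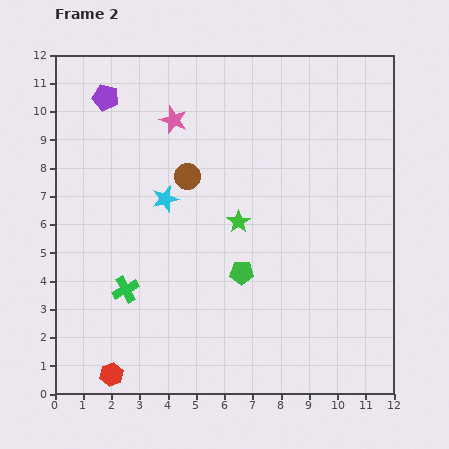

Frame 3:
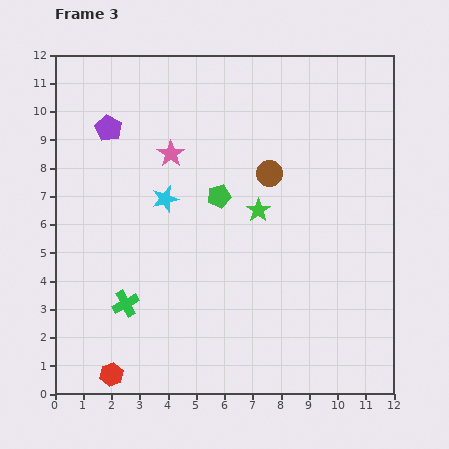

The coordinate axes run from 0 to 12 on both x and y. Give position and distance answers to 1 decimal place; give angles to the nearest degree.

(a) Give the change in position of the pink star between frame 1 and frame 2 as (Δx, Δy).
(-0.1, -1.1)

The pink star was at (4.3, 10.8) in frame 1 and (4.2, 9.7) in frame 2.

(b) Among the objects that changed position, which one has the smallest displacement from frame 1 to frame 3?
the purple pentagon

(moved 0.2)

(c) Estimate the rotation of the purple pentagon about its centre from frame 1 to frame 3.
31° clockwise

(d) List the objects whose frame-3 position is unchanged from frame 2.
the cyan star, the red hexagon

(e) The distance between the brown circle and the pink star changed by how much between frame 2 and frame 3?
+1.5

Distance in frame 2: 2.1. Distance in frame 3: 3.6.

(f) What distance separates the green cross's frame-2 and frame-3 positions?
0.5

The green cross moved from (2.5, 3.7) to (2.5, 3.2), a distance of √(0.0² + 0.5²) ≈ 0.5.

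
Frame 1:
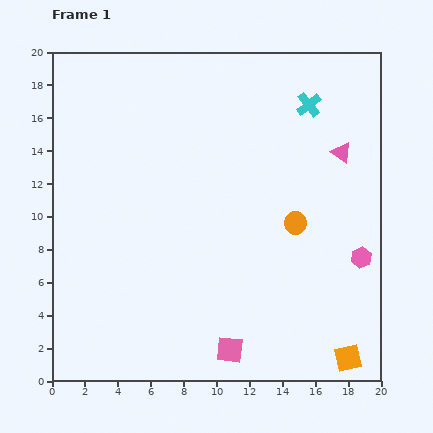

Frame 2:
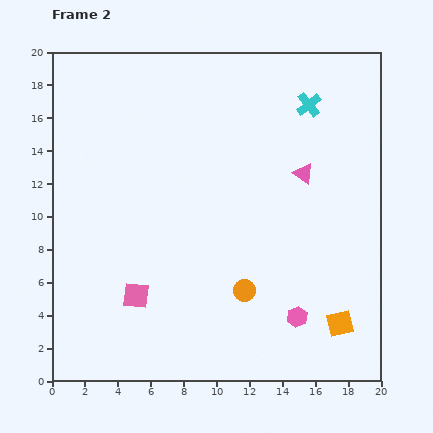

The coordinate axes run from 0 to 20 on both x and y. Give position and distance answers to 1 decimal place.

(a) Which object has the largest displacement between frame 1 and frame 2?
the pink square

(moved 6.6; next 5.3)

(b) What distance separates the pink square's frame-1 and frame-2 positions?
6.6

The pink square moved from (10.8, 1.9) to (5.1, 5.2), a distance of √(5.7² + 3.3²) ≈ 6.6.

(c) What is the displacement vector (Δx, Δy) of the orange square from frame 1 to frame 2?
(-0.5, 2.1)

The orange square was at (18.0, 1.4) in frame 1 and (17.5, 3.5) in frame 2.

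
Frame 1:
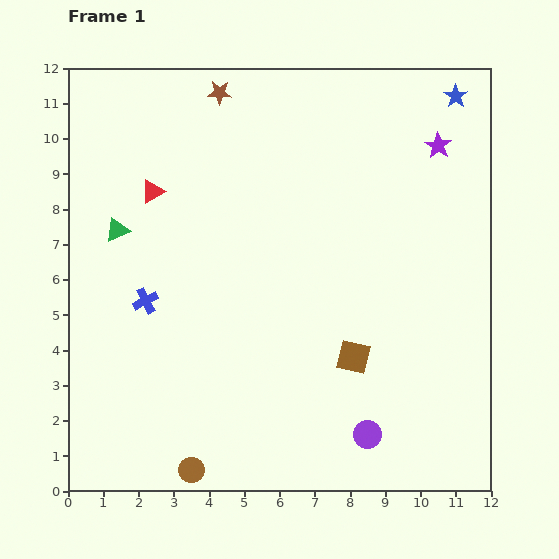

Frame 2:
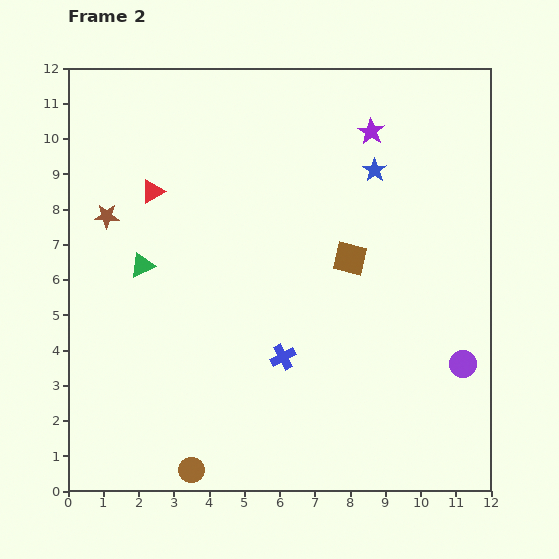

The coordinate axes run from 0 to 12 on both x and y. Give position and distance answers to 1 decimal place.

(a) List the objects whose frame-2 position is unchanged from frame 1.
the brown circle, the red triangle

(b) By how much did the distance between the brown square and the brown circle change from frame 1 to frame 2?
+1.9

Distance in frame 1: 5.6. Distance in frame 2: 7.5.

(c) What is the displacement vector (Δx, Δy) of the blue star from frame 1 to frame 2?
(-2.3, -2.1)

The blue star was at (11.0, 11.2) in frame 1 and (8.7, 9.1) in frame 2.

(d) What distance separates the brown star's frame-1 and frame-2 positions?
4.7

The brown star moved from (4.3, 11.3) to (1.1, 7.8), a distance of √(3.2² + 3.5²) ≈ 4.7.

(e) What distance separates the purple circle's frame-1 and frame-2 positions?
3.4

The purple circle moved from (8.5, 1.6) to (11.2, 3.6), a distance of √(2.7² + 2.0²) ≈ 3.4.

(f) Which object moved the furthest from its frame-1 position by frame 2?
the brown star

(moved 4.7; next 4.2)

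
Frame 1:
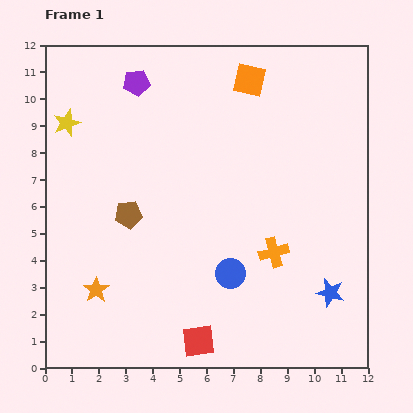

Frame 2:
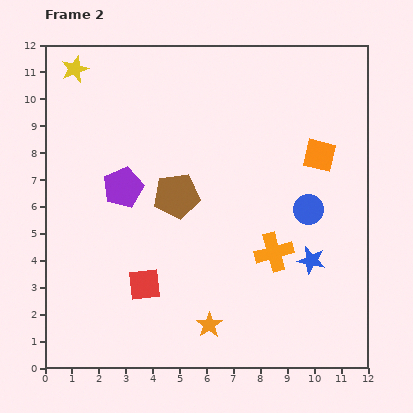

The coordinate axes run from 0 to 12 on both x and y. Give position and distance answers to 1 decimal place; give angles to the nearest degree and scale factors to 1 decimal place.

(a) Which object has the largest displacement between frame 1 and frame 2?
the orange star

(moved 4.4; next 3.9)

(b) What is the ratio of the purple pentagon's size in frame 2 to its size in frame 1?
1.5×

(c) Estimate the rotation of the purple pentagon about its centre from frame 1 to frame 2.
16° counter-clockwise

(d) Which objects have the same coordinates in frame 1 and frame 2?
the orange cross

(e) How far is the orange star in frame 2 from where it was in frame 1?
4.4

The orange star moved from (1.9, 2.9) to (6.1, 1.6), a distance of √(4.2² + 1.3²) ≈ 4.4.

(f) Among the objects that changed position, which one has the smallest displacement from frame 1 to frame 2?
the blue star

(moved 1.4)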